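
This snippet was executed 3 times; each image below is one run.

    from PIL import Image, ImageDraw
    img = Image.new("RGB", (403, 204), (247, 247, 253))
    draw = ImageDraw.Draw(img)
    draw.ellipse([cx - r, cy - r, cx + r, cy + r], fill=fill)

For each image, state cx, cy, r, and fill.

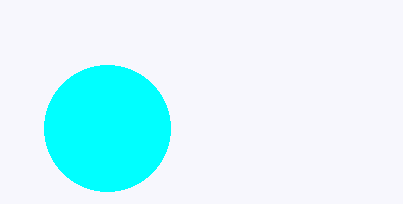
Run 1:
cx = 107; cy = 128; r = 63; fill = 'cyan'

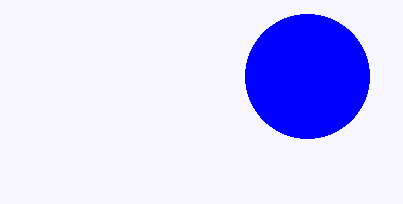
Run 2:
cx = 307
cy = 76
r = 62
fill = 'blue'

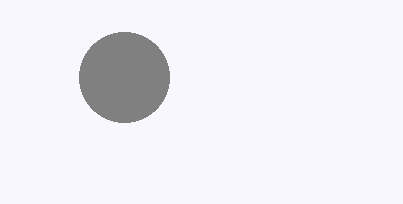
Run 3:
cx = 124; cy = 77; r = 45; fill = 'gray'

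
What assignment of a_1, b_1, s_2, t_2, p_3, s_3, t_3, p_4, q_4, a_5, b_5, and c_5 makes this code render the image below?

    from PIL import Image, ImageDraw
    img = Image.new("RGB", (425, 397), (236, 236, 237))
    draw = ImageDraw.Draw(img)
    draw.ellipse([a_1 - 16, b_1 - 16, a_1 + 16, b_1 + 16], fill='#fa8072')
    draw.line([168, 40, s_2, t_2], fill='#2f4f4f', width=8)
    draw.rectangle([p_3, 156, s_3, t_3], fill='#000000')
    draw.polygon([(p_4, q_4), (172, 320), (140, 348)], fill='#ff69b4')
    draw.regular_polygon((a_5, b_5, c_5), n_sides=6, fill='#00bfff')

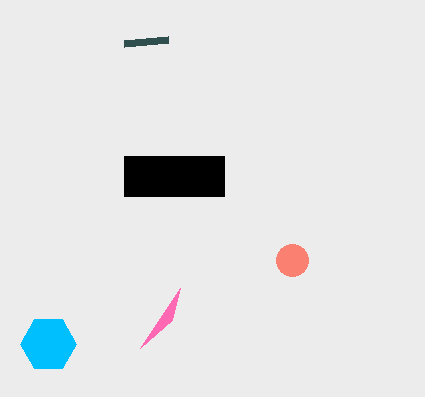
a_1 = 292
b_1 = 260
s_2 = 124
t_2 = 44
p_3 = 124
s_3 = 224
t_3 = 196
p_4 = 180
q_4 = 288
a_5 = 48
b_5 = 344
c_5 = 28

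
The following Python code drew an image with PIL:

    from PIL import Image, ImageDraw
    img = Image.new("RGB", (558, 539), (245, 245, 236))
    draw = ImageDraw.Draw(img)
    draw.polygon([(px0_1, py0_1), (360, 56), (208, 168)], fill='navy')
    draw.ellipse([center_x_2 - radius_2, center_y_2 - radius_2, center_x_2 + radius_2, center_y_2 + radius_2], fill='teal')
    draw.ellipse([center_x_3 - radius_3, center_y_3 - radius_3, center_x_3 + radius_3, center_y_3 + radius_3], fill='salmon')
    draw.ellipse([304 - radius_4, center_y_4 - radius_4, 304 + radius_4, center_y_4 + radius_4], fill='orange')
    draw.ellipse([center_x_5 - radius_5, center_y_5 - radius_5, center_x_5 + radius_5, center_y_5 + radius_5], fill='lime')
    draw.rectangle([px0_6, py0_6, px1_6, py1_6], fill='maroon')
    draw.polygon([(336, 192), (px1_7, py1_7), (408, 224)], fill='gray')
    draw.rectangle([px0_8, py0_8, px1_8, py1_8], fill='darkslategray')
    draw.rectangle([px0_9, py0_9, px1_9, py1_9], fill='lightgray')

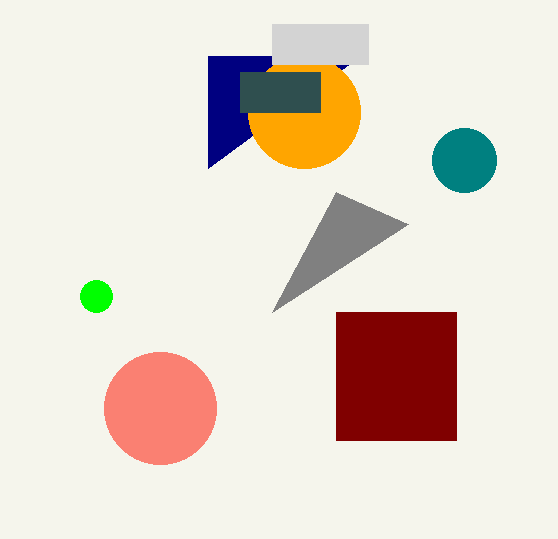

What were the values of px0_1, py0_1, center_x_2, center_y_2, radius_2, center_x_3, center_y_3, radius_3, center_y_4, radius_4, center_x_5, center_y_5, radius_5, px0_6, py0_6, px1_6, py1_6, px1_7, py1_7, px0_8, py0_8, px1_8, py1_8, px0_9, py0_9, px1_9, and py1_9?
px0_1 = 208
py0_1 = 56
center_x_2 = 464
center_y_2 = 160
radius_2 = 32
center_x_3 = 160
center_y_3 = 408
radius_3 = 56
center_y_4 = 112
radius_4 = 56
center_x_5 = 96
center_y_5 = 296
radius_5 = 16
px0_6 = 336
py0_6 = 312
px1_6 = 456
py1_6 = 440
px1_7 = 272
py1_7 = 312
px0_8 = 240
py0_8 = 72
px1_8 = 320
py1_8 = 112
px0_9 = 272
py0_9 = 24
px1_9 = 368
py1_9 = 64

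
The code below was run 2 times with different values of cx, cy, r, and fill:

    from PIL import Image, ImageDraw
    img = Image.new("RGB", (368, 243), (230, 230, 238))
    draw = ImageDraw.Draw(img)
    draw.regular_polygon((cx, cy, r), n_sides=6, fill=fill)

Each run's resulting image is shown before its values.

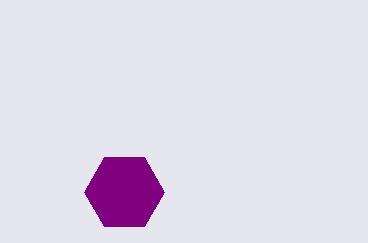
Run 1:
cx = 124, cy = 192, r = 40, fill = 'purple'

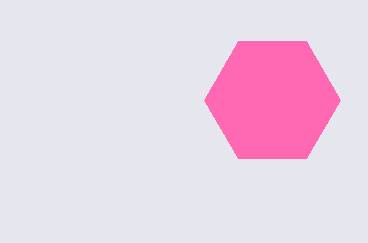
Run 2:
cx = 272
cy = 100
r = 68
fill = 'hotpink'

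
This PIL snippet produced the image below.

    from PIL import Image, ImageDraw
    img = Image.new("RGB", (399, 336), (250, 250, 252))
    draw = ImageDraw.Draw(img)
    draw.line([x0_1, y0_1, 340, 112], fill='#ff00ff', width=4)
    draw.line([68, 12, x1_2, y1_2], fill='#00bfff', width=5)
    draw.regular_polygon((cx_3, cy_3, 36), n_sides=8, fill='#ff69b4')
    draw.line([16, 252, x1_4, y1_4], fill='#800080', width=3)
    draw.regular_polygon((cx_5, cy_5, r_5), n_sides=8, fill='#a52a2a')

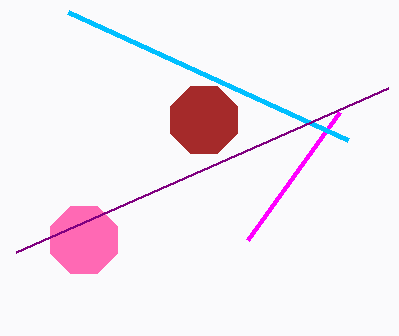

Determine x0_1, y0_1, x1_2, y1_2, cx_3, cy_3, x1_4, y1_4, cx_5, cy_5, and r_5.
x0_1 = 248
y0_1 = 240
x1_2 = 348
y1_2 = 140
cx_3 = 84
cy_3 = 240
x1_4 = 388
y1_4 = 88
cx_5 = 204
cy_5 = 120
r_5 = 36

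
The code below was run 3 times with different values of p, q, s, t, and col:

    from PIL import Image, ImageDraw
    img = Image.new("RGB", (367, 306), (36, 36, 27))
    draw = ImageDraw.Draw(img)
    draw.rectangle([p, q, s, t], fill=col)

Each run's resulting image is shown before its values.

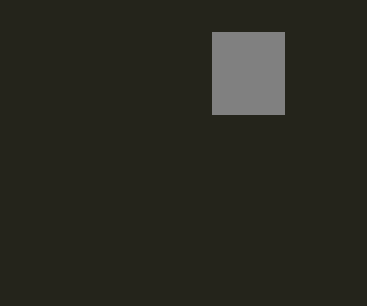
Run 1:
p = 212; q = 32; s = 284; t = 114; col = 'gray'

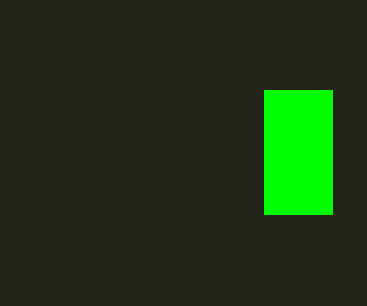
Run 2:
p = 264, q = 90, s = 332, t = 214, col = 'lime'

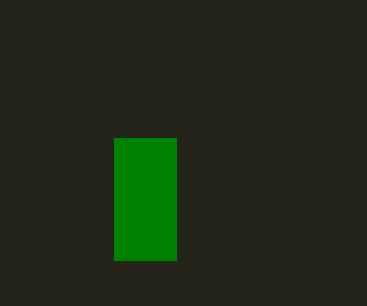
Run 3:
p = 114; q = 138; s = 176; t = 260; col = 'green'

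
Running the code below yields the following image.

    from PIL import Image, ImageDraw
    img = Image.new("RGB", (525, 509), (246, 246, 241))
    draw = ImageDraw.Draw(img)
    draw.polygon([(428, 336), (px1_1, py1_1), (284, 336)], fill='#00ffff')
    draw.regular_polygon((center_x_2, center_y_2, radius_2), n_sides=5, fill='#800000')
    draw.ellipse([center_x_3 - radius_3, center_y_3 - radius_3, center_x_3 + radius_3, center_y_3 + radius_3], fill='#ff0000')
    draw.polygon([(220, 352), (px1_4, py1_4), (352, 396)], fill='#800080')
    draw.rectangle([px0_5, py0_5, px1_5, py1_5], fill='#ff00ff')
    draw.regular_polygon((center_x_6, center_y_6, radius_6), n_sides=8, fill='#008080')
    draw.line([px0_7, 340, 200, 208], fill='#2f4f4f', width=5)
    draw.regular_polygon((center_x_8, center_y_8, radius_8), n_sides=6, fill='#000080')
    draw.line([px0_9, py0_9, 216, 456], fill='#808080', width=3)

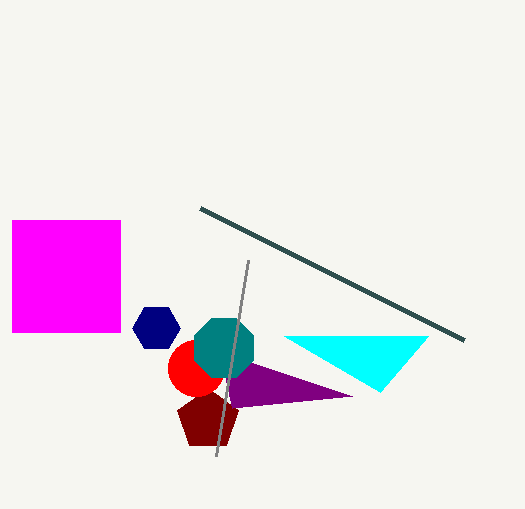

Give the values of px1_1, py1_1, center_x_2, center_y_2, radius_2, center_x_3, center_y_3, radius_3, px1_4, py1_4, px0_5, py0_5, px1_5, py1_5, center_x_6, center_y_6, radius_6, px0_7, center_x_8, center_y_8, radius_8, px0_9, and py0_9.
px1_1 = 380, py1_1 = 392, center_x_2 = 208, center_y_2 = 420, radius_2 = 32, center_x_3 = 196, center_y_3 = 368, radius_3 = 28, px1_4 = 232, py1_4 = 408, px0_5 = 12, py0_5 = 220, px1_5 = 120, py1_5 = 332, center_x_6 = 224, center_y_6 = 348, radius_6 = 32, px0_7 = 464, center_x_8 = 156, center_y_8 = 328, radius_8 = 24, px0_9 = 248, py0_9 = 260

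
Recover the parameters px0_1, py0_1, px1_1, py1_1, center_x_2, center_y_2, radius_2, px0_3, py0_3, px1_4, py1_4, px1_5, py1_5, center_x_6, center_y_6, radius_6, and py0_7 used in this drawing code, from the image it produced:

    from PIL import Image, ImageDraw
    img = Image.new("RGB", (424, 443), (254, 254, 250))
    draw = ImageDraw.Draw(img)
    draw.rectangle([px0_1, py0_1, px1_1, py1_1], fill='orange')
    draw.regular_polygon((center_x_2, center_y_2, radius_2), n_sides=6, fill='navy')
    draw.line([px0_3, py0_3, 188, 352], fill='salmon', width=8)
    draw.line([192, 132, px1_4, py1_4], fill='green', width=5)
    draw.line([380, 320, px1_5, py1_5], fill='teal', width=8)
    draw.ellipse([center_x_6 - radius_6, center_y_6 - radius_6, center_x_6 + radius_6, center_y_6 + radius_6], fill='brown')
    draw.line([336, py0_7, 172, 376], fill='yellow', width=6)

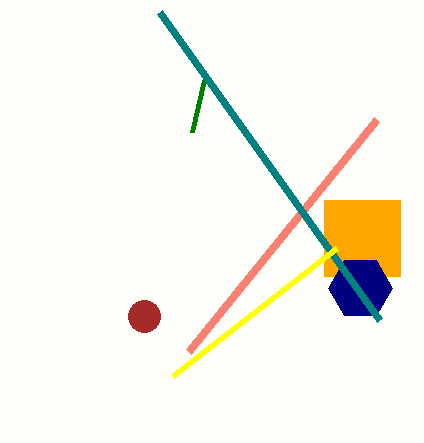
px0_1 = 324; py0_1 = 200; px1_1 = 400; py1_1 = 276; center_x_2 = 360; center_y_2 = 288; radius_2 = 32; px0_3 = 376; py0_3 = 120; px1_4 = 204; py1_4 = 80; px1_5 = 160; py1_5 = 12; center_x_6 = 144; center_y_6 = 316; radius_6 = 16; py0_7 = 248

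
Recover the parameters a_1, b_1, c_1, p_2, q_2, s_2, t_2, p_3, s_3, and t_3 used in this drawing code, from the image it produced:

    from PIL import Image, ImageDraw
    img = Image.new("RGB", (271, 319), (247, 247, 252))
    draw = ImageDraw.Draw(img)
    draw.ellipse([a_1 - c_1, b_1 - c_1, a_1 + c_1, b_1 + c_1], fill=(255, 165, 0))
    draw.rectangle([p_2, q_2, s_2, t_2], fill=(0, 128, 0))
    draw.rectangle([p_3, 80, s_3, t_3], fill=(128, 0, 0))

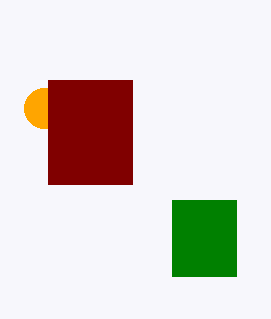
a_1 = 44; b_1 = 108; c_1 = 20; p_2 = 172; q_2 = 200; s_2 = 236; t_2 = 276; p_3 = 48; s_3 = 132; t_3 = 184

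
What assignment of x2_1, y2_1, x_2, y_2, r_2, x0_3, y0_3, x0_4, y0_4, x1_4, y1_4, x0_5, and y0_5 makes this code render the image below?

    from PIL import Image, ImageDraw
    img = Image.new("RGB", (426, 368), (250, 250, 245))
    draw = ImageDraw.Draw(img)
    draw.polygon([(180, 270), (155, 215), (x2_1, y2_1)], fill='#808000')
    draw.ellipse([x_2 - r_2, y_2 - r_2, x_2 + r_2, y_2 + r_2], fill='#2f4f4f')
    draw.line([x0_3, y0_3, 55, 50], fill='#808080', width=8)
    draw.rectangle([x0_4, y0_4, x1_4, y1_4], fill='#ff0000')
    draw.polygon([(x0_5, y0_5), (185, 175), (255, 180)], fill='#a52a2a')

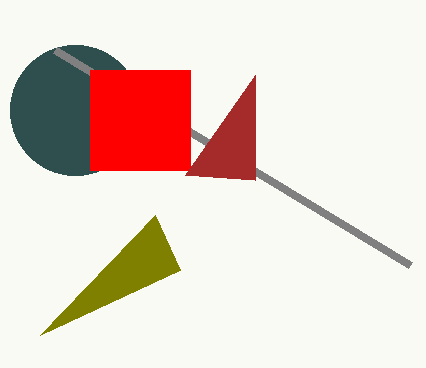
x2_1 = 40
y2_1 = 335
x_2 = 75
y_2 = 110
r_2 = 65
x0_3 = 410
y0_3 = 265
x0_4 = 90
y0_4 = 70
x1_4 = 190
y1_4 = 170
x0_5 = 255
y0_5 = 75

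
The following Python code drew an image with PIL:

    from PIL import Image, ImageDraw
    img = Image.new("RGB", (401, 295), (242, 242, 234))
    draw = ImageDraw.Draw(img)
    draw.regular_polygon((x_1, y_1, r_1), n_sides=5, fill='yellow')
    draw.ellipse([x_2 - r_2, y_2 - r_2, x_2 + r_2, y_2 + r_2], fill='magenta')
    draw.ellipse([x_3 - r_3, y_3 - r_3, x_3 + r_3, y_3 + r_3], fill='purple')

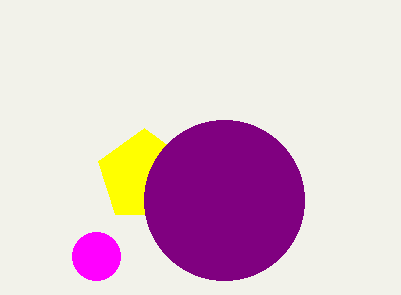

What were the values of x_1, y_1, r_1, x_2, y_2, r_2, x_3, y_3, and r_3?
x_1 = 144
y_1 = 176
r_1 = 48
x_2 = 96
y_2 = 256
r_2 = 24
x_3 = 224
y_3 = 200
r_3 = 80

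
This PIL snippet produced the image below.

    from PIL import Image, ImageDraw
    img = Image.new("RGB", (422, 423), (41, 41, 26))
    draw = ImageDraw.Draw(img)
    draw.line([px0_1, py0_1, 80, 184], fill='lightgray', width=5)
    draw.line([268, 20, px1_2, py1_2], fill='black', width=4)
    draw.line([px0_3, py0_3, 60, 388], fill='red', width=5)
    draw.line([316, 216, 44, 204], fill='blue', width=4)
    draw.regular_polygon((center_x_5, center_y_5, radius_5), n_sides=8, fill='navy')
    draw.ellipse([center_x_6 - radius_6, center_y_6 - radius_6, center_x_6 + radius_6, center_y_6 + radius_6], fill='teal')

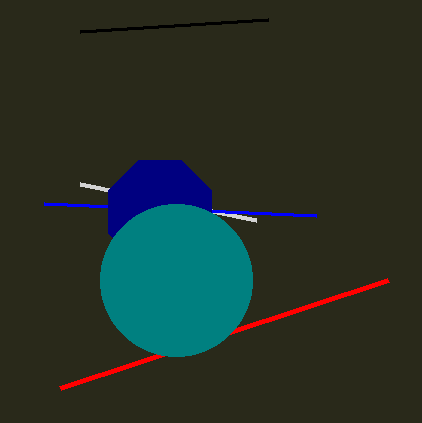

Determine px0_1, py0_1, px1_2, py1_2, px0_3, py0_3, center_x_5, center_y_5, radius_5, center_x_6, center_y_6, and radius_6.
px0_1 = 256; py0_1 = 220; px1_2 = 80; py1_2 = 32; px0_3 = 388; py0_3 = 280; center_x_5 = 160; center_y_5 = 212; radius_5 = 56; center_x_6 = 176; center_y_6 = 280; radius_6 = 76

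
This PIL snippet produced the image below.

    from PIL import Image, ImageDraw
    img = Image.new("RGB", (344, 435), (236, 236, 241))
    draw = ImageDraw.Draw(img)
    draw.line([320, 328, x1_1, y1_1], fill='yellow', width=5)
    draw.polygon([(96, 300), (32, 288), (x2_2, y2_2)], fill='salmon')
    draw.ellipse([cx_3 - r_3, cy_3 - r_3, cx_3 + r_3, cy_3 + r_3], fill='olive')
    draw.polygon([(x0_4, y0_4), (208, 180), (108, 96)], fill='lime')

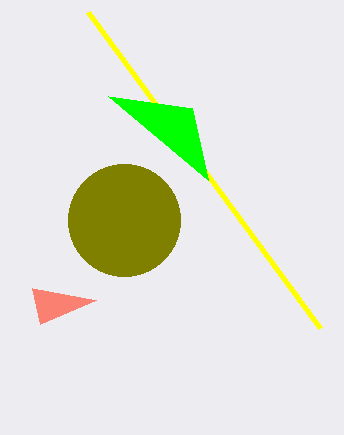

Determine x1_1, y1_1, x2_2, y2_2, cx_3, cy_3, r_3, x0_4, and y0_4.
x1_1 = 88
y1_1 = 12
x2_2 = 40
y2_2 = 324
cx_3 = 124
cy_3 = 220
r_3 = 56
x0_4 = 192
y0_4 = 108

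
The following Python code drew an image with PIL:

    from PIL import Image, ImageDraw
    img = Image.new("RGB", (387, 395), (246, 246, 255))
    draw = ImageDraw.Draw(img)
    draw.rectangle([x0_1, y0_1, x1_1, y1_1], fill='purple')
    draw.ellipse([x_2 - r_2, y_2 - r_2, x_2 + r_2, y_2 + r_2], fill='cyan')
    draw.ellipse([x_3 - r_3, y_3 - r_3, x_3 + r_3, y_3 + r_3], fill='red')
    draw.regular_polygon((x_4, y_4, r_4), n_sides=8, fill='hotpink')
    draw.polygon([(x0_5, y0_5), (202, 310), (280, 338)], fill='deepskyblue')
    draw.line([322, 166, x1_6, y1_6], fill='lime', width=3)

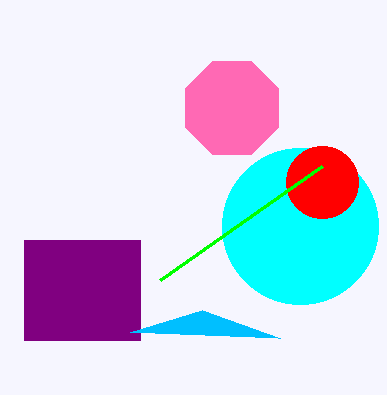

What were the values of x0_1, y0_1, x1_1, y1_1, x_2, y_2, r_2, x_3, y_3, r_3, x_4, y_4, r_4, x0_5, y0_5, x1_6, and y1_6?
x0_1 = 24
y0_1 = 240
x1_1 = 140
y1_1 = 340
x_2 = 300
y_2 = 226
r_2 = 78
x_3 = 322
y_3 = 182
r_3 = 36
x_4 = 232
y_4 = 108
r_4 = 50
x0_5 = 130
y0_5 = 332
x1_6 = 160
y1_6 = 280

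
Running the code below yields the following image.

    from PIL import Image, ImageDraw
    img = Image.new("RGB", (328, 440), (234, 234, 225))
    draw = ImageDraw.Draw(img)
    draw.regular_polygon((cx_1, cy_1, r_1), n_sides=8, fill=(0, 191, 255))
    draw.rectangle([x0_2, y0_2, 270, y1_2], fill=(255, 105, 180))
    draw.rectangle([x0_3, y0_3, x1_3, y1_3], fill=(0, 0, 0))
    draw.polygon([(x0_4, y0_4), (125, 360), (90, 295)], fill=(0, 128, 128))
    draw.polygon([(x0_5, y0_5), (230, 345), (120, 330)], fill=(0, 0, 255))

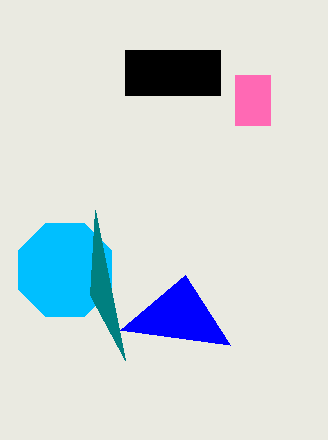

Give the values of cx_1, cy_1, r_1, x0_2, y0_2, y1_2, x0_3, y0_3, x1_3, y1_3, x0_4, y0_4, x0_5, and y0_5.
cx_1 = 65; cy_1 = 270; r_1 = 50; x0_2 = 235; y0_2 = 75; y1_2 = 125; x0_3 = 125; y0_3 = 50; x1_3 = 220; y1_3 = 95; x0_4 = 95; y0_4 = 210; x0_5 = 185; y0_5 = 275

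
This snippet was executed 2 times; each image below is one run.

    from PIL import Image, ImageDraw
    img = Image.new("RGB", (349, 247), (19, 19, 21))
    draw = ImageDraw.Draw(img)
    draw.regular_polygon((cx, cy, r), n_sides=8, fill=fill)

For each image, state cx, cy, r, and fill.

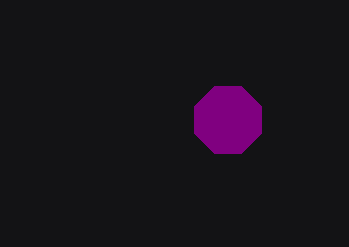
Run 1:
cx = 228
cy = 120
r = 36
fill = 'purple'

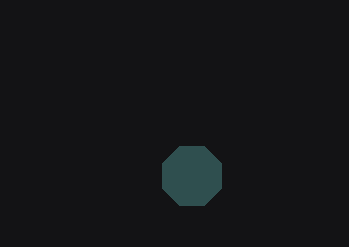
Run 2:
cx = 192; cy = 176; r = 32; fill = 'darkslategray'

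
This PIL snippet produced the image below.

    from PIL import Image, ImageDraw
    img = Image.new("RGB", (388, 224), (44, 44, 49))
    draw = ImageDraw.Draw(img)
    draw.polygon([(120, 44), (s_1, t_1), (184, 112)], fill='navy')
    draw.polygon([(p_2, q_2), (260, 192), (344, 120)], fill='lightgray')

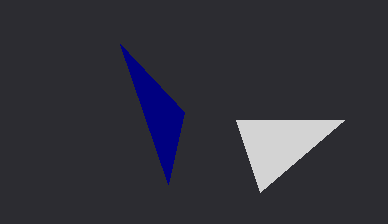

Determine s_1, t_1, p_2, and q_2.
s_1 = 168; t_1 = 184; p_2 = 236; q_2 = 120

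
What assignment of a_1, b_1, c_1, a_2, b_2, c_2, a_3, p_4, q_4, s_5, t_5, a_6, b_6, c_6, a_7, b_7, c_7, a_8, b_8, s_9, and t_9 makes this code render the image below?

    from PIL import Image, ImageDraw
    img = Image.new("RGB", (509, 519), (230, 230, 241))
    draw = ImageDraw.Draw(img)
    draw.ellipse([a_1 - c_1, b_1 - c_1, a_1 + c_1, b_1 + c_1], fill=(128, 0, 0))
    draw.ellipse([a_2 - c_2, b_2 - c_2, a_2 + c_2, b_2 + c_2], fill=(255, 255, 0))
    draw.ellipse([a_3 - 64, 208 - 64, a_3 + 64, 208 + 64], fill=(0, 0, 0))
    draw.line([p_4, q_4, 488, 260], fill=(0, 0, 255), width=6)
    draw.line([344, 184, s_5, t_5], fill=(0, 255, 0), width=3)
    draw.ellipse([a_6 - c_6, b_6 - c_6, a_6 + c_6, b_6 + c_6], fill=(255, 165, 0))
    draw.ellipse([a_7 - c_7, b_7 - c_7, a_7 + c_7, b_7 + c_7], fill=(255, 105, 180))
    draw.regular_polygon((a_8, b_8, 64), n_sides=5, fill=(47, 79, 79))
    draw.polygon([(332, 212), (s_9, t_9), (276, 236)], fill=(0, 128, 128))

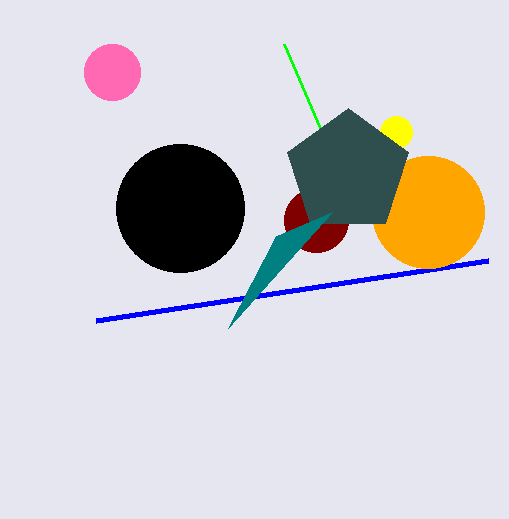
a_1 = 316
b_1 = 220
c_1 = 32
a_2 = 396
b_2 = 132
c_2 = 16
a_3 = 180
p_4 = 96
q_4 = 320
s_5 = 284
t_5 = 44
a_6 = 428
b_6 = 212
c_6 = 56
a_7 = 112
b_7 = 72
c_7 = 28
a_8 = 348
b_8 = 172
s_9 = 228
t_9 = 328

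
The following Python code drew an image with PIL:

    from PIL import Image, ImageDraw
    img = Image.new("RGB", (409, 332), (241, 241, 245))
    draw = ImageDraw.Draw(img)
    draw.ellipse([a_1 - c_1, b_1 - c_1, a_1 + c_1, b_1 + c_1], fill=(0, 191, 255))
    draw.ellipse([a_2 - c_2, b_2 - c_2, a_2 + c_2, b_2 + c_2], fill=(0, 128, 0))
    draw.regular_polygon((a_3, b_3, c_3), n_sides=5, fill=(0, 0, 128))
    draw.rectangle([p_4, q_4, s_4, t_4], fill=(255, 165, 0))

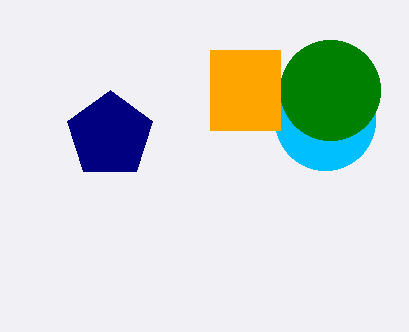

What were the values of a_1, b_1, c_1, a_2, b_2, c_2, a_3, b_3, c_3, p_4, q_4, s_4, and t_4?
a_1 = 325
b_1 = 120
c_1 = 50
a_2 = 330
b_2 = 90
c_2 = 50
a_3 = 110
b_3 = 135
c_3 = 45
p_4 = 210
q_4 = 50
s_4 = 280
t_4 = 130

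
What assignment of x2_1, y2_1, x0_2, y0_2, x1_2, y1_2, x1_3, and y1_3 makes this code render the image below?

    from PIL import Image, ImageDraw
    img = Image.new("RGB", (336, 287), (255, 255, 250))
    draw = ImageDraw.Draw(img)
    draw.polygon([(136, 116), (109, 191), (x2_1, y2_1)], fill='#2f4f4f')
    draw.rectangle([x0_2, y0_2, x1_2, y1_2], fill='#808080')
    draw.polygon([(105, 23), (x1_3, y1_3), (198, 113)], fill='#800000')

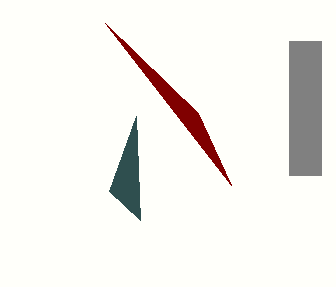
x2_1 = 140, y2_1 = 220, x0_2 = 289, y0_2 = 41, x1_2 = 321, y1_2 = 175, x1_3 = 231, y1_3 = 185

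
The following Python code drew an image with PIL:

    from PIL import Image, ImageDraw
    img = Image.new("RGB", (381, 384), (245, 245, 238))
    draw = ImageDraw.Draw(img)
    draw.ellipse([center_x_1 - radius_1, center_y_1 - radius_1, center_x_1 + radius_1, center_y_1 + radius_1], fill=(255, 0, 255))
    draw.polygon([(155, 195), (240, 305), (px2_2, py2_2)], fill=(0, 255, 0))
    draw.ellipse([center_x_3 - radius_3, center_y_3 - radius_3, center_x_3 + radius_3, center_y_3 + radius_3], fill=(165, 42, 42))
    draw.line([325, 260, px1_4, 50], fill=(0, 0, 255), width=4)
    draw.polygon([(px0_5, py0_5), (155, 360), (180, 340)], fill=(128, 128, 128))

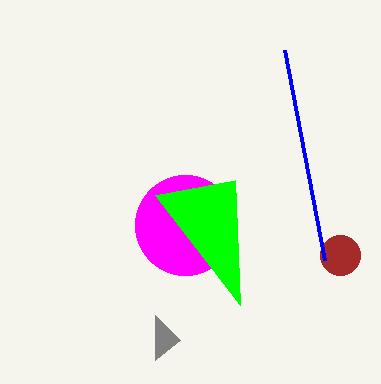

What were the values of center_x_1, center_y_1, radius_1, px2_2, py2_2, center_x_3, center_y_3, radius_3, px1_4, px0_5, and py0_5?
center_x_1 = 185
center_y_1 = 225
radius_1 = 50
px2_2 = 235
py2_2 = 180
center_x_3 = 340
center_y_3 = 255
radius_3 = 20
px1_4 = 285
px0_5 = 155
py0_5 = 315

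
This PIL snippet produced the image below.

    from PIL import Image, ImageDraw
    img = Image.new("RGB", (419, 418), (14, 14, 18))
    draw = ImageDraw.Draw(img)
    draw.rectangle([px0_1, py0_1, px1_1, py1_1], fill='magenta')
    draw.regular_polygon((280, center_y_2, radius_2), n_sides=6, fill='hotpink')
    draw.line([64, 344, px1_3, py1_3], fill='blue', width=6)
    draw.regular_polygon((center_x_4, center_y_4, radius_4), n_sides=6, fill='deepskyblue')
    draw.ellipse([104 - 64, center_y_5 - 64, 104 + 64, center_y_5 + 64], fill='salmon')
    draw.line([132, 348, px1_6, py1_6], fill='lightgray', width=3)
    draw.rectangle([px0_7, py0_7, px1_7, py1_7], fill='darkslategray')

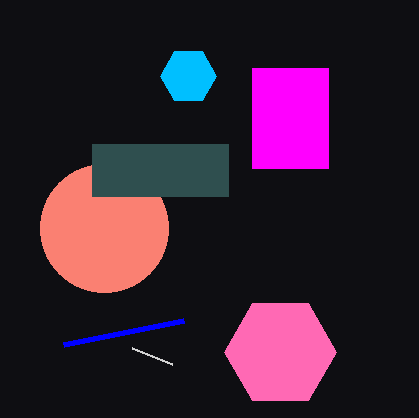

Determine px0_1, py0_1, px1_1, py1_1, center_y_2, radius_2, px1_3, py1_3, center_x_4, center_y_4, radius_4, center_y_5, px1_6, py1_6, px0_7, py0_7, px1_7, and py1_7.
px0_1 = 252; py0_1 = 68; px1_1 = 328; py1_1 = 168; center_y_2 = 352; radius_2 = 56; px1_3 = 184; py1_3 = 320; center_x_4 = 188; center_y_4 = 76; radius_4 = 28; center_y_5 = 228; px1_6 = 172; py1_6 = 364; px0_7 = 92; py0_7 = 144; px1_7 = 228; py1_7 = 196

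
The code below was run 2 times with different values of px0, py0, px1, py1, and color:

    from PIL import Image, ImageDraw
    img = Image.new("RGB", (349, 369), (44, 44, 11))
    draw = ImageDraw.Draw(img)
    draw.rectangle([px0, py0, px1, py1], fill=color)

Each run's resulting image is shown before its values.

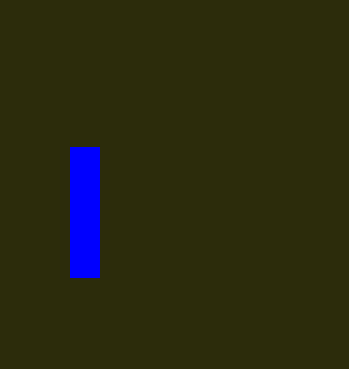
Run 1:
px0 = 70
py0 = 147
px1 = 99
py1 = 277
color = 'blue'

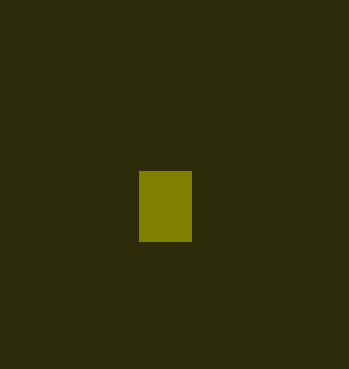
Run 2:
px0 = 139
py0 = 171
px1 = 191
py1 = 241
color = 'olive'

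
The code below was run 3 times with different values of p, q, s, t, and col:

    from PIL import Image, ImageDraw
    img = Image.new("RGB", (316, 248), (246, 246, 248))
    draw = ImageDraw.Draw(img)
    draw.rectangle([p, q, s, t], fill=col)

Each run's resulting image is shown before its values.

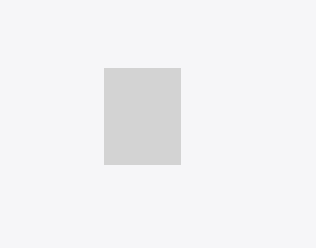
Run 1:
p = 104
q = 68
s = 180
t = 164
col = 'lightgray'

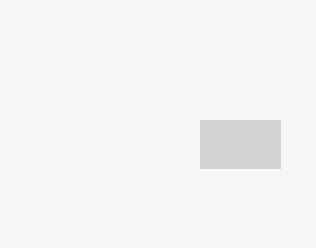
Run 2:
p = 200, q = 120, s = 280, t = 168, col = 'lightgray'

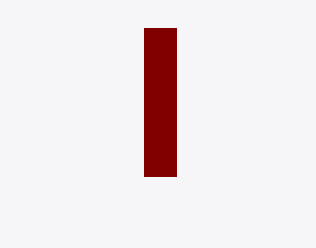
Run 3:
p = 144, q = 28, s = 176, t = 176, col = 'maroon'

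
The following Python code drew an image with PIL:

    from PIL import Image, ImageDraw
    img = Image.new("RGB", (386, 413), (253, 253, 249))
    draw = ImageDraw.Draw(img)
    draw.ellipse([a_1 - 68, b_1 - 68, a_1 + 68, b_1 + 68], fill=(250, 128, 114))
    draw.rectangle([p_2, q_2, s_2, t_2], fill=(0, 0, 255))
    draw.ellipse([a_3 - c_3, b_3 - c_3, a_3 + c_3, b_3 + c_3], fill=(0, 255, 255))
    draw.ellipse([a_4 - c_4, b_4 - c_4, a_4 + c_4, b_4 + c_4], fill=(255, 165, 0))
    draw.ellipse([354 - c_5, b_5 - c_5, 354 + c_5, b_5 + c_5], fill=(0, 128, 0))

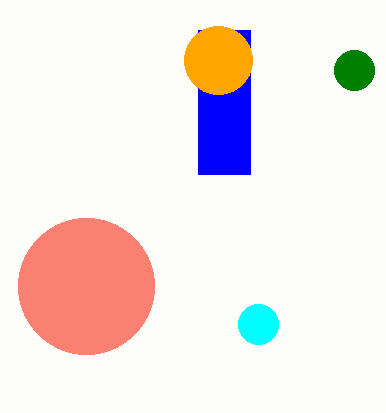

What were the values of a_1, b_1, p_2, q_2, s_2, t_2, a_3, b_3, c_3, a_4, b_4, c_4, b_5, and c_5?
a_1 = 86
b_1 = 286
p_2 = 198
q_2 = 30
s_2 = 250
t_2 = 174
a_3 = 258
b_3 = 324
c_3 = 20
a_4 = 218
b_4 = 60
c_4 = 34
b_5 = 70
c_5 = 20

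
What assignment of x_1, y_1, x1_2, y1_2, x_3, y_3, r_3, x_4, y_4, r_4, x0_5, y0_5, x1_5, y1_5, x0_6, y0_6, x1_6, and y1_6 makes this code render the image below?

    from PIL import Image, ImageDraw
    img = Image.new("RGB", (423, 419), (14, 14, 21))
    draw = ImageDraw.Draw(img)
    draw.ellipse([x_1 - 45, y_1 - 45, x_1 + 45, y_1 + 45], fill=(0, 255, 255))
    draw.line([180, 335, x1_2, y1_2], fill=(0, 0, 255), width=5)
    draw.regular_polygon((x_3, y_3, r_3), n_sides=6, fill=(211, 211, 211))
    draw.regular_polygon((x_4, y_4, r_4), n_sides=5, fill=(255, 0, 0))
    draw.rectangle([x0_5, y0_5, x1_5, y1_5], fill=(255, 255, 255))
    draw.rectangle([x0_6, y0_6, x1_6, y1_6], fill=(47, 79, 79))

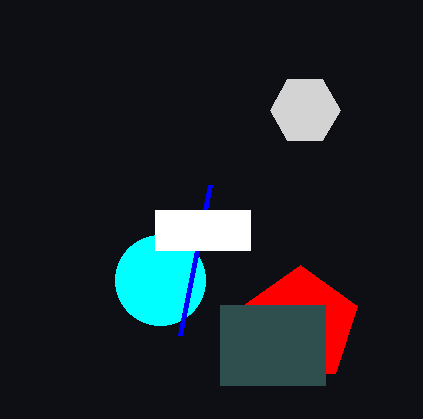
x_1 = 160, y_1 = 280, x1_2 = 210, y1_2 = 185, x_3 = 305, y_3 = 110, r_3 = 35, x_4 = 300, y_4 = 325, r_4 = 60, x0_5 = 155, y0_5 = 210, x1_5 = 250, y1_5 = 250, x0_6 = 220, y0_6 = 305, x1_6 = 325, y1_6 = 385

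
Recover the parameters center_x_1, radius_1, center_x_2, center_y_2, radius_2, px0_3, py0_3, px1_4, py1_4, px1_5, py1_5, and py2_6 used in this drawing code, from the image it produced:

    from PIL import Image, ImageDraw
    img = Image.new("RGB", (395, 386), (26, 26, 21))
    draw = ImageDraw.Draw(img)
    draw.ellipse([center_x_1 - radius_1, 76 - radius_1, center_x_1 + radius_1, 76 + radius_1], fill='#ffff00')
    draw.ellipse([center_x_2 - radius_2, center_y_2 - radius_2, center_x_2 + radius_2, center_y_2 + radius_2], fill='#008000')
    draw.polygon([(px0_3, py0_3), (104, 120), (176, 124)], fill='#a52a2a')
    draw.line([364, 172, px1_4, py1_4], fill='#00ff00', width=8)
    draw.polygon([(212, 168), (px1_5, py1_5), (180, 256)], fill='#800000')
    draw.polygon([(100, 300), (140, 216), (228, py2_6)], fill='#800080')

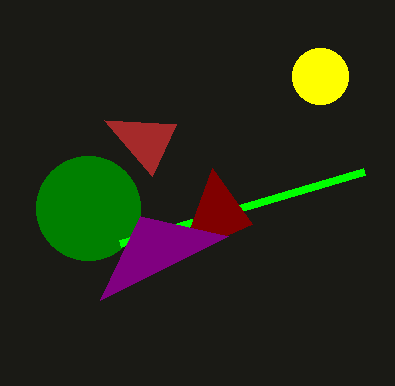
center_x_1 = 320; radius_1 = 28; center_x_2 = 88; center_y_2 = 208; radius_2 = 52; px0_3 = 152; py0_3 = 176; px1_4 = 120; py1_4 = 244; px1_5 = 252; py1_5 = 224; py2_6 = 236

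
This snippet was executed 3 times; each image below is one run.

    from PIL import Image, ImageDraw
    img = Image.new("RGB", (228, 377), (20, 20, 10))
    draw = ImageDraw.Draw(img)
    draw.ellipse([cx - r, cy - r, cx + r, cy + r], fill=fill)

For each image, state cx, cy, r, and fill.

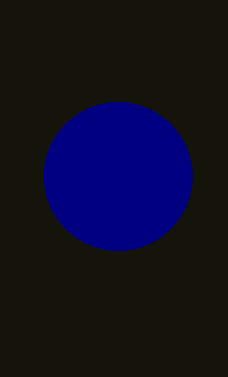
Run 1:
cx = 118; cy = 176; r = 74; fill = 'navy'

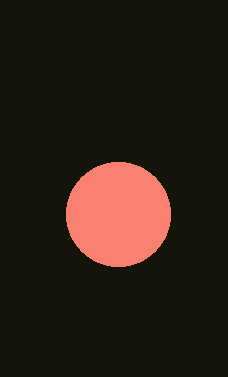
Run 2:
cx = 118, cy = 214, r = 52, fill = 'salmon'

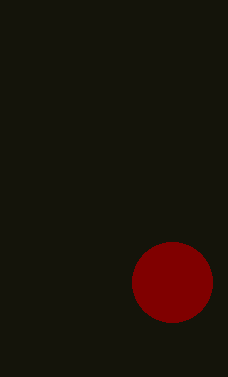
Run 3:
cx = 172; cy = 282; r = 40; fill = 'maroon'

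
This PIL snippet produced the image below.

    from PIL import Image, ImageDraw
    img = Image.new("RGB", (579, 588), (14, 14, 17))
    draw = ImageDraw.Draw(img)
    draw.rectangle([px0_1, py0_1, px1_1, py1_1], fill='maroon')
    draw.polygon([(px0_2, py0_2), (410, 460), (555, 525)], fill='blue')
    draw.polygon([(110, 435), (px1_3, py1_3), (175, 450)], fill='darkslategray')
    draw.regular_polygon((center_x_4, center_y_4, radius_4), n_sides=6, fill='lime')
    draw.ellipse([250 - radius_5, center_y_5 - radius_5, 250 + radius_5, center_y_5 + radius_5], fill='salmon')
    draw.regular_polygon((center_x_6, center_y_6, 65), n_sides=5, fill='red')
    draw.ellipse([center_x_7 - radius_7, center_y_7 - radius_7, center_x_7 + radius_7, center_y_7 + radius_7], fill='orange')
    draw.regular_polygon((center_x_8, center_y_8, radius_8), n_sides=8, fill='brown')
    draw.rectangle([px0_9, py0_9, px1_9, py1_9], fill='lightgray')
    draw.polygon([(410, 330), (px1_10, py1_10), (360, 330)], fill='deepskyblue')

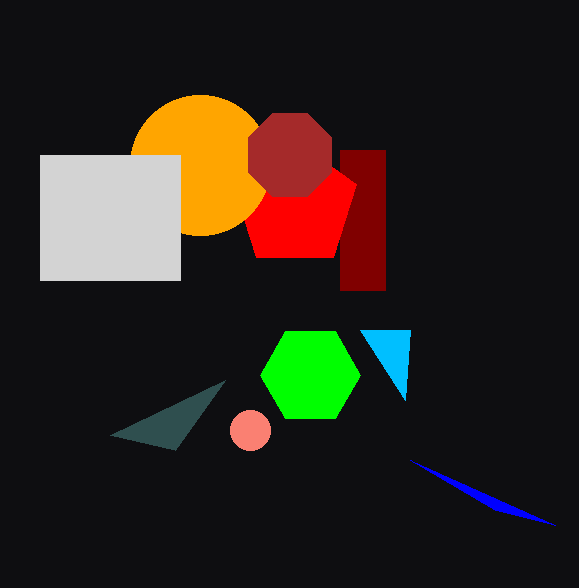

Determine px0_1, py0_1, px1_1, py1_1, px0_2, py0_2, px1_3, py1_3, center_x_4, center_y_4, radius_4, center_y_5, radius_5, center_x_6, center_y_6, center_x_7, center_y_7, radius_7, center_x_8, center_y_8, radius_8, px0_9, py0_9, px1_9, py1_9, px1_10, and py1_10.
px0_1 = 340
py0_1 = 150
px1_1 = 385
py1_1 = 290
px0_2 = 495
py0_2 = 510
px1_3 = 225
py1_3 = 380
center_x_4 = 310
center_y_4 = 375
radius_4 = 50
center_y_5 = 430
radius_5 = 20
center_x_6 = 295
center_y_6 = 205
center_x_7 = 200
center_y_7 = 165
radius_7 = 70
center_x_8 = 290
center_y_8 = 155
radius_8 = 45
px0_9 = 40
py0_9 = 155
px1_9 = 180
py1_9 = 280
px1_10 = 405
py1_10 = 400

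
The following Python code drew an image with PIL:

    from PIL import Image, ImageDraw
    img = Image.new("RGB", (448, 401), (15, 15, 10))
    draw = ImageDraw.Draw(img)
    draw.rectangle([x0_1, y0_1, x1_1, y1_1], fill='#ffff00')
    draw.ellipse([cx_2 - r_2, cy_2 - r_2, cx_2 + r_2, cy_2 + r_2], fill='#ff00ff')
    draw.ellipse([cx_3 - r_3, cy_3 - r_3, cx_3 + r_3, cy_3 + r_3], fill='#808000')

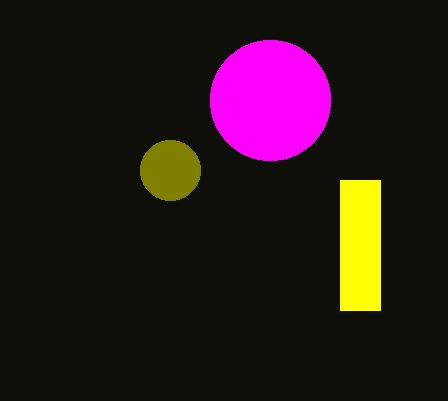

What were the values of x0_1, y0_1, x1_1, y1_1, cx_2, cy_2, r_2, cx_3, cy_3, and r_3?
x0_1 = 340
y0_1 = 180
x1_1 = 380
y1_1 = 310
cx_2 = 270
cy_2 = 100
r_2 = 60
cx_3 = 170
cy_3 = 170
r_3 = 30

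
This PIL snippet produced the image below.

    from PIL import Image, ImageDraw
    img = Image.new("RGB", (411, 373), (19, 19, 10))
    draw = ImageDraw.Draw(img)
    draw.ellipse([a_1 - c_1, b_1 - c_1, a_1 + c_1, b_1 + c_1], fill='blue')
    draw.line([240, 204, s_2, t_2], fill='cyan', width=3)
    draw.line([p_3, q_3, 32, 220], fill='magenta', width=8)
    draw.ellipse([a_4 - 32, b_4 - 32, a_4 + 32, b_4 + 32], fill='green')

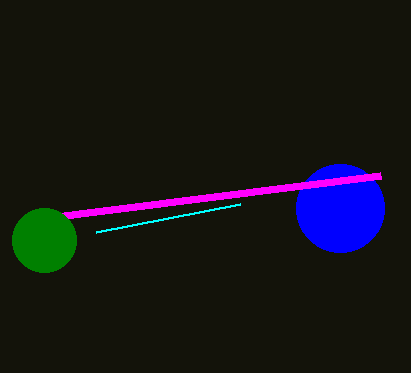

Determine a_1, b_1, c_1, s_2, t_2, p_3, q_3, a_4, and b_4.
a_1 = 340, b_1 = 208, c_1 = 44, s_2 = 96, t_2 = 232, p_3 = 380, q_3 = 176, a_4 = 44, b_4 = 240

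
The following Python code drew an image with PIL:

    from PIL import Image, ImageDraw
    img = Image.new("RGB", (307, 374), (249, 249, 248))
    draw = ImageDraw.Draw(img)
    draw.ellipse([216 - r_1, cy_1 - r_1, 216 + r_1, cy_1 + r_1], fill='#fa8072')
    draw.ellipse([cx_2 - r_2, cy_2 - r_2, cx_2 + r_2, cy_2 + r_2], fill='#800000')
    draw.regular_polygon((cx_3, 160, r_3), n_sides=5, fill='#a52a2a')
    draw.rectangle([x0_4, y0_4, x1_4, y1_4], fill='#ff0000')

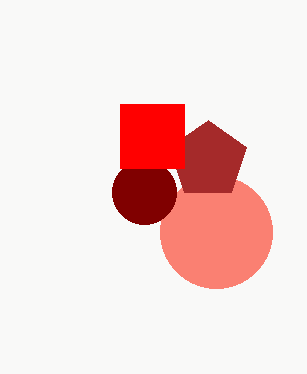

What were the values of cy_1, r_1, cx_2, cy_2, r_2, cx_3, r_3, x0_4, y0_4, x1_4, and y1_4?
cy_1 = 232, r_1 = 56, cx_2 = 144, cy_2 = 192, r_2 = 32, cx_3 = 208, r_3 = 40, x0_4 = 120, y0_4 = 104, x1_4 = 184, y1_4 = 168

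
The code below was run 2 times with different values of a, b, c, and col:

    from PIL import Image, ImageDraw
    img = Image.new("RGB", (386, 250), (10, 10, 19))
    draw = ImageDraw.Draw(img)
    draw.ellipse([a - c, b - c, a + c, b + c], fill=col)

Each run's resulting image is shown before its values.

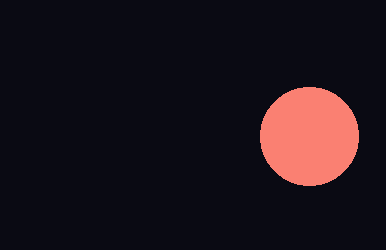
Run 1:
a = 309, b = 136, c = 49, col = 'salmon'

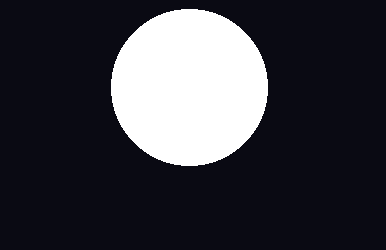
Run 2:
a = 189; b = 87; c = 78; col = 'white'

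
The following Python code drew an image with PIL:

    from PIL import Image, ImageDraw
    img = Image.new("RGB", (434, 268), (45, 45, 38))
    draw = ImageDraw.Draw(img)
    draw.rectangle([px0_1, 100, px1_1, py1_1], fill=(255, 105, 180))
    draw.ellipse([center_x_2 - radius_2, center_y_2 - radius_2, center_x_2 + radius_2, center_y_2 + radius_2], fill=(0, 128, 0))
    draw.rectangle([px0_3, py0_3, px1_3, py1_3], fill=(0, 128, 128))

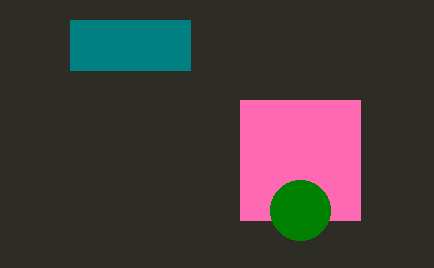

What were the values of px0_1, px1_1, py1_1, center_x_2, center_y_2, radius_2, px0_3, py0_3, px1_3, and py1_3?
px0_1 = 240
px1_1 = 360
py1_1 = 220
center_x_2 = 300
center_y_2 = 210
radius_2 = 30
px0_3 = 70
py0_3 = 20
px1_3 = 190
py1_3 = 70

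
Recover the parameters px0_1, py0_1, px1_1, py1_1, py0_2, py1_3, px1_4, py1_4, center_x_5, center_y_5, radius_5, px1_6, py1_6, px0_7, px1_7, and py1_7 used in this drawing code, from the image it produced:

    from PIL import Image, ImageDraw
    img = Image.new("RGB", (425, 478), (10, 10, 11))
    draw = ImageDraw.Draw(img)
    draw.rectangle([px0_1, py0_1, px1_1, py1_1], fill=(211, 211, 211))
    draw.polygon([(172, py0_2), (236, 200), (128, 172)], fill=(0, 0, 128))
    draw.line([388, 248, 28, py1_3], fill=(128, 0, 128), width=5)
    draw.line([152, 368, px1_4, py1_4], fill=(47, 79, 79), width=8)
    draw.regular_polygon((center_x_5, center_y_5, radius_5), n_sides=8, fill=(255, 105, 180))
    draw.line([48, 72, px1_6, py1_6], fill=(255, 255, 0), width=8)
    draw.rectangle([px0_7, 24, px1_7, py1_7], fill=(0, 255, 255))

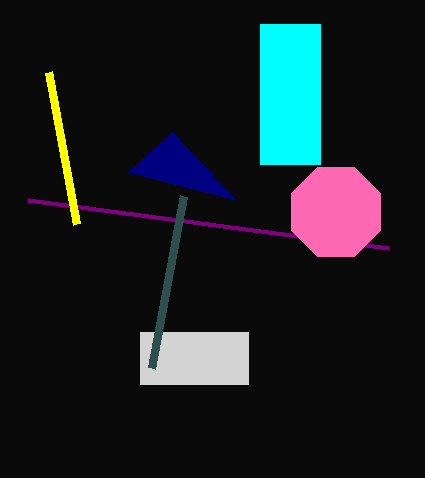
px0_1 = 140
py0_1 = 332
px1_1 = 248
py1_1 = 384
py0_2 = 132
py1_3 = 200
px1_4 = 184
py1_4 = 196
center_x_5 = 336
center_y_5 = 212
radius_5 = 48
px1_6 = 76
py1_6 = 224
px0_7 = 260
px1_7 = 320
py1_7 = 164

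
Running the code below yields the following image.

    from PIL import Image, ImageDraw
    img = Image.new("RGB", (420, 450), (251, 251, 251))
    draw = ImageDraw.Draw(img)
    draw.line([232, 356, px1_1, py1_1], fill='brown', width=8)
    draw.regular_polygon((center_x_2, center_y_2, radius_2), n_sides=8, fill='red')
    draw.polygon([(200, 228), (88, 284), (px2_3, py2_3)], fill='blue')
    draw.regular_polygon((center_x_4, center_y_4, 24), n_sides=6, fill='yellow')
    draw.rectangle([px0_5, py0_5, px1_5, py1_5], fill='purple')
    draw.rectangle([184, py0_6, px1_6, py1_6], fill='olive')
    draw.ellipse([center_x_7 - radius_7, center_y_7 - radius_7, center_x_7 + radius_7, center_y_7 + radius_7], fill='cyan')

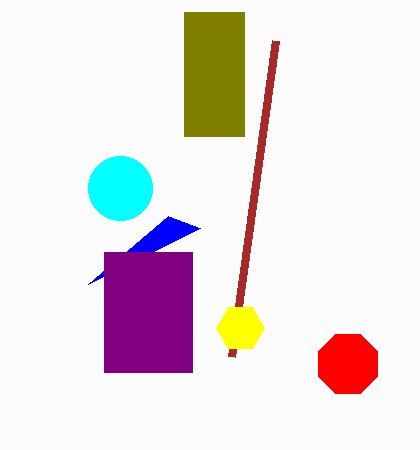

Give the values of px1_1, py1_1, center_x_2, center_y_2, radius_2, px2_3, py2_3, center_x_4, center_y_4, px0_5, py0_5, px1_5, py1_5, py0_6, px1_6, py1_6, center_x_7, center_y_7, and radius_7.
px1_1 = 276
py1_1 = 40
center_x_2 = 348
center_y_2 = 364
radius_2 = 32
px2_3 = 168
py2_3 = 216
center_x_4 = 240
center_y_4 = 328
px0_5 = 104
py0_5 = 252
px1_5 = 192
py1_5 = 372
py0_6 = 12
px1_6 = 244
py1_6 = 136
center_x_7 = 120
center_y_7 = 188
radius_7 = 32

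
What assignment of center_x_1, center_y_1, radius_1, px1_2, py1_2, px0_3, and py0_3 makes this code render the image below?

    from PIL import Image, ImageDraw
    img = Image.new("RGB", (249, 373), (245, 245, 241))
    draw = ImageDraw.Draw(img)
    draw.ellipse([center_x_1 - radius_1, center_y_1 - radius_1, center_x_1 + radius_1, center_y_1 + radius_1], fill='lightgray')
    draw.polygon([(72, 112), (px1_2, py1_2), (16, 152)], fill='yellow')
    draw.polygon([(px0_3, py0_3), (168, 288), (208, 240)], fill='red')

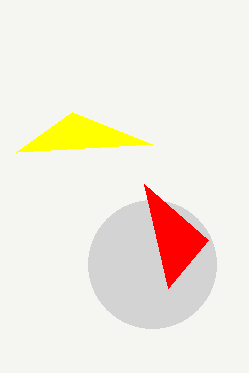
center_x_1 = 152
center_y_1 = 264
radius_1 = 64
px1_2 = 152
py1_2 = 144
px0_3 = 144
py0_3 = 184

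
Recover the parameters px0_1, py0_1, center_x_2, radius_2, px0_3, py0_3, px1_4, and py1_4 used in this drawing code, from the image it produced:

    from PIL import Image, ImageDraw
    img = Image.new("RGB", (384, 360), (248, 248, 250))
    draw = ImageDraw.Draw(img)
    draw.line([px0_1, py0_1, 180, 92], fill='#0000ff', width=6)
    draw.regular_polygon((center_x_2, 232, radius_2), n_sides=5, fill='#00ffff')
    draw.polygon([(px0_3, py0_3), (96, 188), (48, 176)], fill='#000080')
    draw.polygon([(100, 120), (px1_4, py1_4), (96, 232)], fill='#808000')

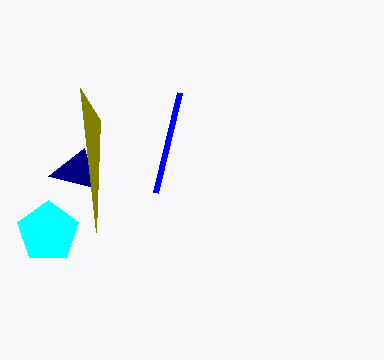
px0_1 = 156, py0_1 = 192, center_x_2 = 48, radius_2 = 32, px0_3 = 84, py0_3 = 148, px1_4 = 80, py1_4 = 88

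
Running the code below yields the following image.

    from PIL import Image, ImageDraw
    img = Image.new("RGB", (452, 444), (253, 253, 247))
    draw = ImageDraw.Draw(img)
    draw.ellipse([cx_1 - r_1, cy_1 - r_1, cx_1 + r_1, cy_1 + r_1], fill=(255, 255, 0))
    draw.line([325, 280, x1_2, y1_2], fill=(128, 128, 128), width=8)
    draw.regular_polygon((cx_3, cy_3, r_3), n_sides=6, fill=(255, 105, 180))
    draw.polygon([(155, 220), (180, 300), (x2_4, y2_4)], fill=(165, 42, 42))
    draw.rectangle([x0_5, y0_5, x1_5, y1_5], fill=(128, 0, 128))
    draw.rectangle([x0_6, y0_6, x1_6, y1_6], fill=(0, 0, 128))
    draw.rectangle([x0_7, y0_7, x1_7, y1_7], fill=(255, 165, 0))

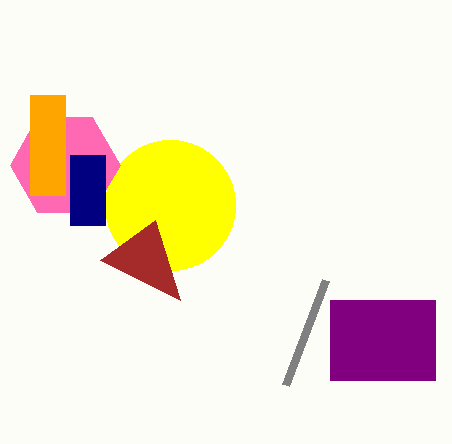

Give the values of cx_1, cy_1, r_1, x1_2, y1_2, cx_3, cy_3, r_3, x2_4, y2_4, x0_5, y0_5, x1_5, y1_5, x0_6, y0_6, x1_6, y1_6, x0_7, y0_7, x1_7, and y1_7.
cx_1 = 170
cy_1 = 205
r_1 = 65
x1_2 = 285
y1_2 = 385
cx_3 = 65
cy_3 = 165
r_3 = 55
x2_4 = 100
y2_4 = 260
x0_5 = 330
y0_5 = 300
x1_5 = 435
y1_5 = 380
x0_6 = 70
y0_6 = 155
x1_6 = 105
y1_6 = 225
x0_7 = 30
y0_7 = 95
x1_7 = 65
y1_7 = 195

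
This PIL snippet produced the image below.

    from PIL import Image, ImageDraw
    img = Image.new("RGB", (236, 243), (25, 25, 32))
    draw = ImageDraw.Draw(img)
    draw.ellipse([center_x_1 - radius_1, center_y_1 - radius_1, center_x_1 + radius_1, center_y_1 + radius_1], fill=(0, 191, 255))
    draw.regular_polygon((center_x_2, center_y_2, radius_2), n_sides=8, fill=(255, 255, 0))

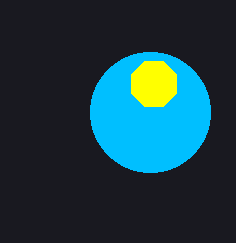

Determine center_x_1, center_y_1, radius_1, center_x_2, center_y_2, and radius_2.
center_x_1 = 150
center_y_1 = 112
radius_1 = 60
center_x_2 = 154
center_y_2 = 84
radius_2 = 24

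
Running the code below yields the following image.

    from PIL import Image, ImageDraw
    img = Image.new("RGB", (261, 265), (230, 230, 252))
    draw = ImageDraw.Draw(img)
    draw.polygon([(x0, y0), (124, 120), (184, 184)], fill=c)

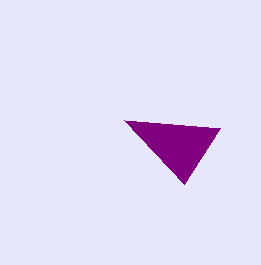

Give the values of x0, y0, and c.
x0 = 220
y0 = 128
c = 'purple'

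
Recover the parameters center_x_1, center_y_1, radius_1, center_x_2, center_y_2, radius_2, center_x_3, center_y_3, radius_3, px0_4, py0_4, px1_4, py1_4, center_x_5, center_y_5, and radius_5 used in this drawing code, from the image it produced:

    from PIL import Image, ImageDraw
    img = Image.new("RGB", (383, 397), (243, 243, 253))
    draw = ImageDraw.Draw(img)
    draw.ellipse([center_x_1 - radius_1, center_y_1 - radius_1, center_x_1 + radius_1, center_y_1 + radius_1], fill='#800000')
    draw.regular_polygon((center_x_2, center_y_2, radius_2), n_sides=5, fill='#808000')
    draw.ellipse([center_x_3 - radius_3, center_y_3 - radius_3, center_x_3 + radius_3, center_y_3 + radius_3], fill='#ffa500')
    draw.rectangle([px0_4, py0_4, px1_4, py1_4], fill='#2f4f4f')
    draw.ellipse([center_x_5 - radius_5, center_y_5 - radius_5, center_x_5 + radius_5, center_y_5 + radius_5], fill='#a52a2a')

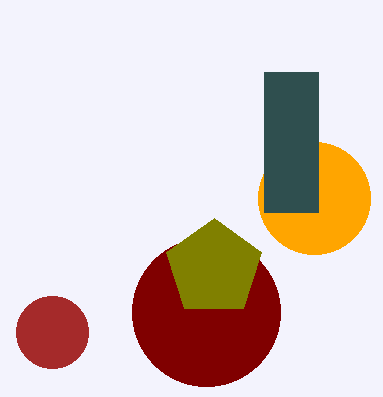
center_x_1 = 206
center_y_1 = 312
radius_1 = 74
center_x_2 = 214
center_y_2 = 268
radius_2 = 50
center_x_3 = 314
center_y_3 = 198
radius_3 = 56
px0_4 = 264
py0_4 = 72
px1_4 = 318
py1_4 = 212
center_x_5 = 52
center_y_5 = 332
radius_5 = 36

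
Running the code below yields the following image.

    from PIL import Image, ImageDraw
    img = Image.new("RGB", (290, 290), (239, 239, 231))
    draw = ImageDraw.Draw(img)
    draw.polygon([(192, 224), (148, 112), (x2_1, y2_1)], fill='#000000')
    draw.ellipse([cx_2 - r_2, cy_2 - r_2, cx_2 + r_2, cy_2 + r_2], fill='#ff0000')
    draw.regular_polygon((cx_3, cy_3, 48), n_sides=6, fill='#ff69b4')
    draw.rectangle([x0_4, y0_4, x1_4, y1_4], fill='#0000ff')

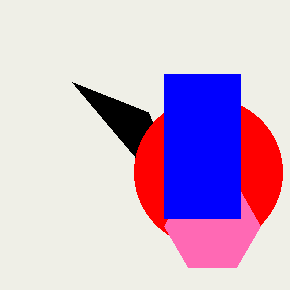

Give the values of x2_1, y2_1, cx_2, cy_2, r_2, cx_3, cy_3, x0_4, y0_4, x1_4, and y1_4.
x2_1 = 72
y2_1 = 82
cx_2 = 208
cy_2 = 172
r_2 = 74
cx_3 = 212
cy_3 = 226
x0_4 = 164
y0_4 = 74
x1_4 = 240
y1_4 = 218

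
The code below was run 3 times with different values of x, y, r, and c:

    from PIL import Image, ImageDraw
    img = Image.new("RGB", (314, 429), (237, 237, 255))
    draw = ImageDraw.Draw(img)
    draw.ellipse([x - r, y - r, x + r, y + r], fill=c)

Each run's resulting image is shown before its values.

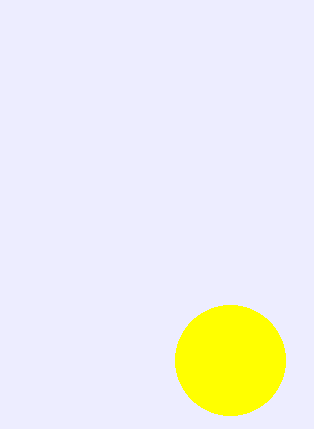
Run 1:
x = 230, y = 360, r = 55, c = 'yellow'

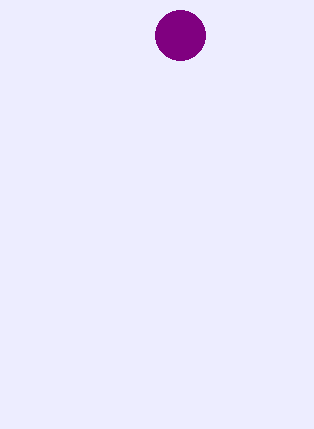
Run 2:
x = 180
y = 35
r = 25
c = 'purple'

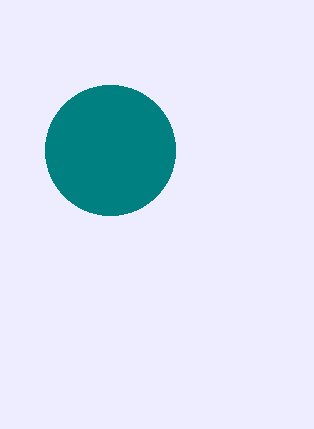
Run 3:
x = 110
y = 150
r = 65
c = 'teal'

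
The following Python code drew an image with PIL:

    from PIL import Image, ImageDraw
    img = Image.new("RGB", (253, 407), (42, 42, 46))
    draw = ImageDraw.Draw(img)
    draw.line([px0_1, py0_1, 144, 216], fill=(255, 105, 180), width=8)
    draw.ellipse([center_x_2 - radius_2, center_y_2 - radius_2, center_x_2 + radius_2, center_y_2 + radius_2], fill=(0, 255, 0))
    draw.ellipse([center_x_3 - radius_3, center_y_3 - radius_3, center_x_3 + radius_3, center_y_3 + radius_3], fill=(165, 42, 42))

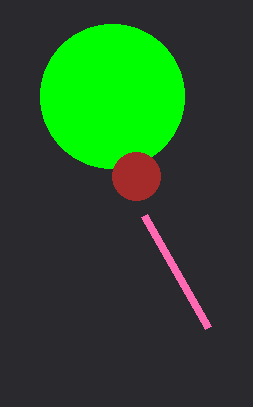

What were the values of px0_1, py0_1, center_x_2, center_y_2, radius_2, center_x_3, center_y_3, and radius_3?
px0_1 = 208, py0_1 = 328, center_x_2 = 112, center_y_2 = 96, radius_2 = 72, center_x_3 = 136, center_y_3 = 176, radius_3 = 24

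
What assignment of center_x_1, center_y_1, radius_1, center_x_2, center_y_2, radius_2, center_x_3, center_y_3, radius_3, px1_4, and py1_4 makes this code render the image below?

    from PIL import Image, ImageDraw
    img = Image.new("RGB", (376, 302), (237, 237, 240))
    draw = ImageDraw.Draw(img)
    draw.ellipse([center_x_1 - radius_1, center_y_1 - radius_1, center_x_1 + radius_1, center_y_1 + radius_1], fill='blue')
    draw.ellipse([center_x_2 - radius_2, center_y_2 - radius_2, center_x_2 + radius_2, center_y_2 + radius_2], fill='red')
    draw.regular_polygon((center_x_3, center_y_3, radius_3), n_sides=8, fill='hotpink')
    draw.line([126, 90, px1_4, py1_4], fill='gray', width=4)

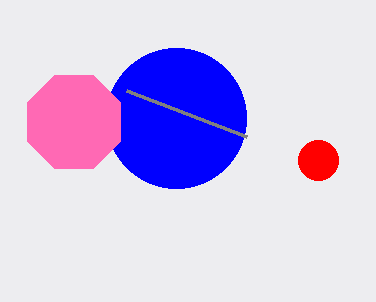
center_x_1 = 176; center_y_1 = 118; radius_1 = 70; center_x_2 = 318; center_y_2 = 160; radius_2 = 20; center_x_3 = 74; center_y_3 = 122; radius_3 = 50; px1_4 = 246; py1_4 = 136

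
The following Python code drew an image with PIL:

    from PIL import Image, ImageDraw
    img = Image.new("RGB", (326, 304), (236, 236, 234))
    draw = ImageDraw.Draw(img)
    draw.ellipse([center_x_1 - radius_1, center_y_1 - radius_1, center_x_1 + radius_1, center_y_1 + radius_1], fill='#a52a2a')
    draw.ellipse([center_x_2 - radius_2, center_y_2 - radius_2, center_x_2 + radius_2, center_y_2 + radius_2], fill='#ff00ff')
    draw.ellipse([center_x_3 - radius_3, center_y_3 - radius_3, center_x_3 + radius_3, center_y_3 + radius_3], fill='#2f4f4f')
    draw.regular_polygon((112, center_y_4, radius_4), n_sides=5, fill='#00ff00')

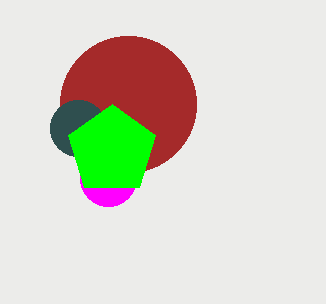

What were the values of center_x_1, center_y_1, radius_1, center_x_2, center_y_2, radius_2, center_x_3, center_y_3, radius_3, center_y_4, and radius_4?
center_x_1 = 128; center_y_1 = 104; radius_1 = 68; center_x_2 = 108; center_y_2 = 178; radius_2 = 28; center_x_3 = 78; center_y_3 = 128; radius_3 = 28; center_y_4 = 150; radius_4 = 46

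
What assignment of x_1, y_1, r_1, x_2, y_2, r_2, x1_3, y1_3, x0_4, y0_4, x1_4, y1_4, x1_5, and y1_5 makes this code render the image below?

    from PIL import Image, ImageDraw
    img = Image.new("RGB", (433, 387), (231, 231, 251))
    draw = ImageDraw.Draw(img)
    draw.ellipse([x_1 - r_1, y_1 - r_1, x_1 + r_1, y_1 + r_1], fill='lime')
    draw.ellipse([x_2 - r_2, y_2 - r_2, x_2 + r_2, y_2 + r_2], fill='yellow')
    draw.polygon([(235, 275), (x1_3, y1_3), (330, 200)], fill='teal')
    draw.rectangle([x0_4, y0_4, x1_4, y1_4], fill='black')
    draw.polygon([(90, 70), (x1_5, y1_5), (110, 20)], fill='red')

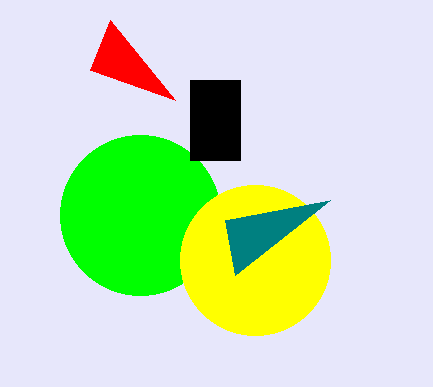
x_1 = 140, y_1 = 215, r_1 = 80, x_2 = 255, y_2 = 260, r_2 = 75, x1_3 = 225, y1_3 = 220, x0_4 = 190, y0_4 = 80, x1_4 = 240, y1_4 = 160, x1_5 = 175, y1_5 = 100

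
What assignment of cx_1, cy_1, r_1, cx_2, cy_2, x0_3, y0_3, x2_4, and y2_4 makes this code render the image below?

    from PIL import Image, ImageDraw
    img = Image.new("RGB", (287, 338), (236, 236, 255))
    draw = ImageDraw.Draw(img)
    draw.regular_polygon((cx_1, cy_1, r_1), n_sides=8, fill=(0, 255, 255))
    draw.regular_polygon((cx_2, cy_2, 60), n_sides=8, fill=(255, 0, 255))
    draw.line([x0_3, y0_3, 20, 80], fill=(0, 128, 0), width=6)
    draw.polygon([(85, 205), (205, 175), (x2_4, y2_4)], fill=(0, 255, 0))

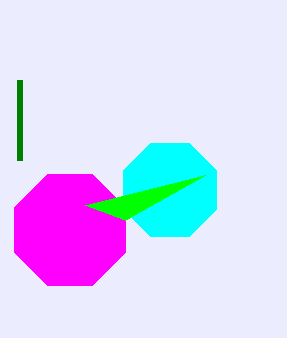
cx_1 = 170; cy_1 = 190; r_1 = 50; cx_2 = 70; cy_2 = 230; x0_3 = 20; y0_3 = 160; x2_4 = 125; y2_4 = 220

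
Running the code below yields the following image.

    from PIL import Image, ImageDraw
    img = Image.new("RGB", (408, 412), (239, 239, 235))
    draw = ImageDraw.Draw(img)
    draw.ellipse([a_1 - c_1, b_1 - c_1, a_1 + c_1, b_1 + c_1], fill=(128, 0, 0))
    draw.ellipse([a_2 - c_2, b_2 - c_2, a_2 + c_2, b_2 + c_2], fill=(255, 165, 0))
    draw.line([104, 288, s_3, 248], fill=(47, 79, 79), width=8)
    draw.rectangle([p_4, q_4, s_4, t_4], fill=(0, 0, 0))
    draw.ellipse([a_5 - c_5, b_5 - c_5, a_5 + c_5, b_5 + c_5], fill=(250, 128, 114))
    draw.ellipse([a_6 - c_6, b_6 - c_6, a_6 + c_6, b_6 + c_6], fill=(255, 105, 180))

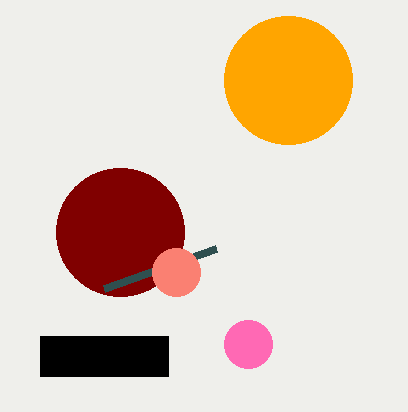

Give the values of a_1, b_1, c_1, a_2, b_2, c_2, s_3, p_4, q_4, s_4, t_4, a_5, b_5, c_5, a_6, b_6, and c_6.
a_1 = 120
b_1 = 232
c_1 = 64
a_2 = 288
b_2 = 80
c_2 = 64
s_3 = 216
p_4 = 40
q_4 = 336
s_4 = 168
t_4 = 376
a_5 = 176
b_5 = 272
c_5 = 24
a_6 = 248
b_6 = 344
c_6 = 24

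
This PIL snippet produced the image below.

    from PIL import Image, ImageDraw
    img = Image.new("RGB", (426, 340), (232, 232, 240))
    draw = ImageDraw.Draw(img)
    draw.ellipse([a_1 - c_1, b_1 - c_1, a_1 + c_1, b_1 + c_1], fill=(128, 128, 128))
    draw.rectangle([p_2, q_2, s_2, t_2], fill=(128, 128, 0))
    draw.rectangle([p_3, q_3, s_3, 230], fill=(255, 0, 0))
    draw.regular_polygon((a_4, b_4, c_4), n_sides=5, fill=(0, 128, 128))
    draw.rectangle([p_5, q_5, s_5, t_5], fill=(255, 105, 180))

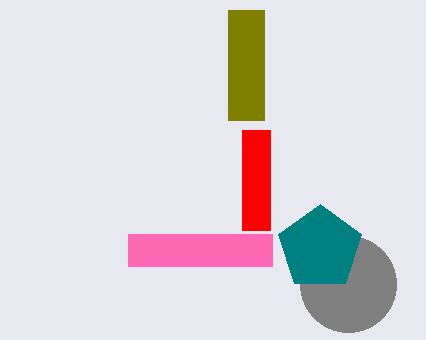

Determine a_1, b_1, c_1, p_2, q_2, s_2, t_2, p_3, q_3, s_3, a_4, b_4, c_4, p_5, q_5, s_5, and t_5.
a_1 = 348
b_1 = 284
c_1 = 48
p_2 = 228
q_2 = 10
s_2 = 264
t_2 = 120
p_3 = 242
q_3 = 130
s_3 = 270
a_4 = 320
b_4 = 248
c_4 = 44
p_5 = 128
q_5 = 234
s_5 = 272
t_5 = 266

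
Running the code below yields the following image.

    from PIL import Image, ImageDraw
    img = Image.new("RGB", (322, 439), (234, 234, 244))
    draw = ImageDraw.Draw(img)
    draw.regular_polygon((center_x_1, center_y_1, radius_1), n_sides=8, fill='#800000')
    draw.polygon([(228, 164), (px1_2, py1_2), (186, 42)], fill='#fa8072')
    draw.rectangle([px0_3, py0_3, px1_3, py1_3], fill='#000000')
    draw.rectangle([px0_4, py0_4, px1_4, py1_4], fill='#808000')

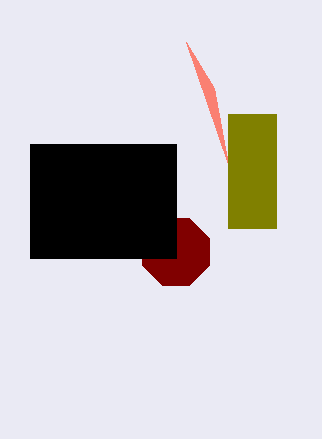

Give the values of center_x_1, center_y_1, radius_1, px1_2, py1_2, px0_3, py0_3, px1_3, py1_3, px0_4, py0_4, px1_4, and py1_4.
center_x_1 = 176
center_y_1 = 252
radius_1 = 36
px1_2 = 214
py1_2 = 88
px0_3 = 30
py0_3 = 144
px1_3 = 176
py1_3 = 258
px0_4 = 228
py0_4 = 114
px1_4 = 276
py1_4 = 228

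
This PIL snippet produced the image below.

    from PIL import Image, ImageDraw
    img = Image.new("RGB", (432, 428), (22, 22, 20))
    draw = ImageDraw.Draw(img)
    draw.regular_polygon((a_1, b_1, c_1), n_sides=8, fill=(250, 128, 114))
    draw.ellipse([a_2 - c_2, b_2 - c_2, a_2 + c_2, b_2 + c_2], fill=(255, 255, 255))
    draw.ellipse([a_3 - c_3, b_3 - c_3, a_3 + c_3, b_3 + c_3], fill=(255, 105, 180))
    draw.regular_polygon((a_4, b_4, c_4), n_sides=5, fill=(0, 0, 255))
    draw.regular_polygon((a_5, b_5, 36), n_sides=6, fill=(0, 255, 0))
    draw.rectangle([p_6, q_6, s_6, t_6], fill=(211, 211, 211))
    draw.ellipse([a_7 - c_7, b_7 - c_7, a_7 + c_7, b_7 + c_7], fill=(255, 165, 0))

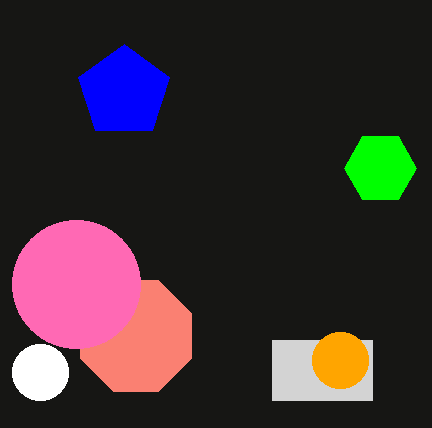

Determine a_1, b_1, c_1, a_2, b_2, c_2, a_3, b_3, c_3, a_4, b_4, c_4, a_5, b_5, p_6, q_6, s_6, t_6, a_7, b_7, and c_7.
a_1 = 136
b_1 = 336
c_1 = 60
a_2 = 40
b_2 = 372
c_2 = 28
a_3 = 76
b_3 = 284
c_3 = 64
a_4 = 124
b_4 = 92
c_4 = 48
a_5 = 380
b_5 = 168
p_6 = 272
q_6 = 340
s_6 = 372
t_6 = 400
a_7 = 340
b_7 = 360
c_7 = 28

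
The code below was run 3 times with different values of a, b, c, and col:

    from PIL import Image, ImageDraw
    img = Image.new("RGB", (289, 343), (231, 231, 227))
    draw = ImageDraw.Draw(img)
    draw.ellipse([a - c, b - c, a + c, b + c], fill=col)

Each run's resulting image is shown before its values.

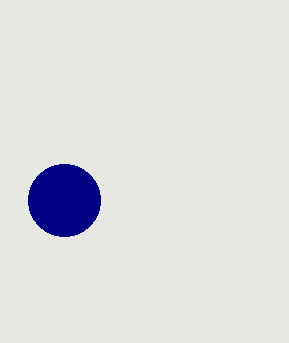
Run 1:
a = 64, b = 200, c = 36, col = 'navy'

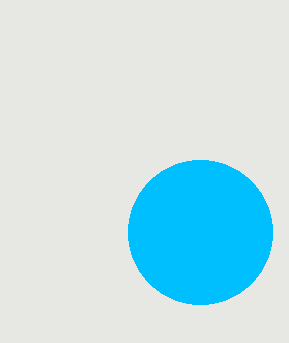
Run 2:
a = 200, b = 232, c = 72, col = 'deepskyblue'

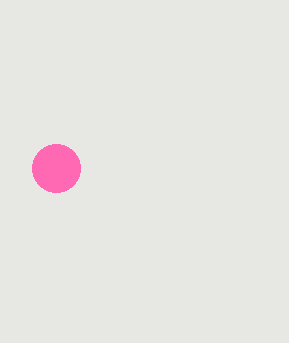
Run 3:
a = 56, b = 168, c = 24, col = 'hotpink'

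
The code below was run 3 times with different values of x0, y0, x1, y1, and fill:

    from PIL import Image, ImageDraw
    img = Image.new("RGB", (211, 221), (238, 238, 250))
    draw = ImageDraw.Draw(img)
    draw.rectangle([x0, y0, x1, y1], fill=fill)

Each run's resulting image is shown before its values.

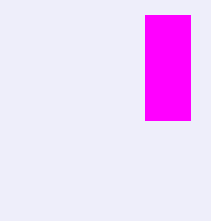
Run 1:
x0 = 145
y0 = 15
x1 = 190
y1 = 120
fill = 'magenta'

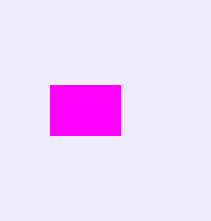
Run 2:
x0 = 50
y0 = 85
x1 = 120
y1 = 135
fill = 'magenta'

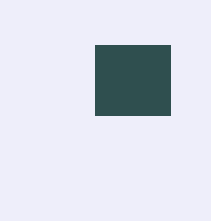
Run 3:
x0 = 95, y0 = 45, x1 = 170, y1 = 115, fill = 'darkslategray'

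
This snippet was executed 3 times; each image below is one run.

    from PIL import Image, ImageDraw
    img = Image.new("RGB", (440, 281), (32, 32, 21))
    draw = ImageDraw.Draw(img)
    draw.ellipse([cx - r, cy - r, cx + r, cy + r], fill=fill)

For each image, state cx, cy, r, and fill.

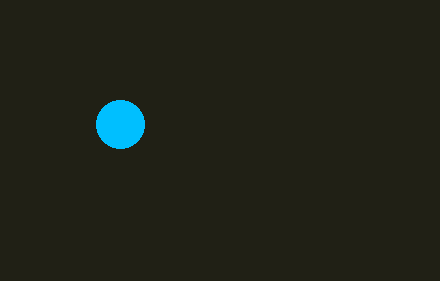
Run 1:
cx = 120, cy = 124, r = 24, fill = 'deepskyblue'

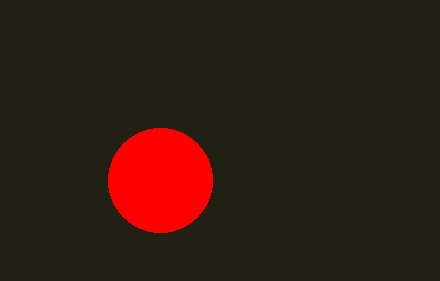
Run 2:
cx = 160; cy = 180; r = 52; fill = 'red'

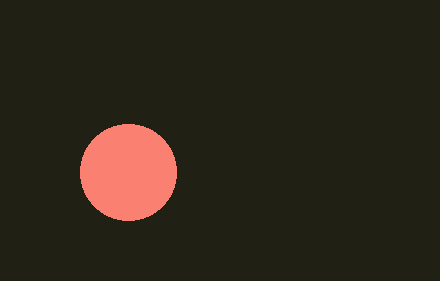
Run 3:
cx = 128; cy = 172; r = 48; fill = 'salmon'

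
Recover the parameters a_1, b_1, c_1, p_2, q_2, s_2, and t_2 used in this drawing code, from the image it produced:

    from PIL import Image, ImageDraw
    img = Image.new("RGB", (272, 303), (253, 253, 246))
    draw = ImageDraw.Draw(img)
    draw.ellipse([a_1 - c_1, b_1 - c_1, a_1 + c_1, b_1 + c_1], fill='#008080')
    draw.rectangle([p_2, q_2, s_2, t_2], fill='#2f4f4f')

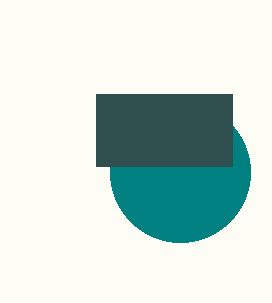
a_1 = 180
b_1 = 172
c_1 = 70
p_2 = 96
q_2 = 94
s_2 = 232
t_2 = 166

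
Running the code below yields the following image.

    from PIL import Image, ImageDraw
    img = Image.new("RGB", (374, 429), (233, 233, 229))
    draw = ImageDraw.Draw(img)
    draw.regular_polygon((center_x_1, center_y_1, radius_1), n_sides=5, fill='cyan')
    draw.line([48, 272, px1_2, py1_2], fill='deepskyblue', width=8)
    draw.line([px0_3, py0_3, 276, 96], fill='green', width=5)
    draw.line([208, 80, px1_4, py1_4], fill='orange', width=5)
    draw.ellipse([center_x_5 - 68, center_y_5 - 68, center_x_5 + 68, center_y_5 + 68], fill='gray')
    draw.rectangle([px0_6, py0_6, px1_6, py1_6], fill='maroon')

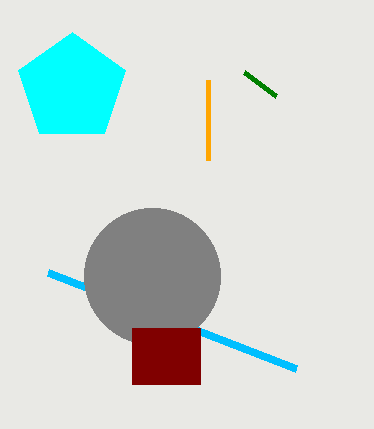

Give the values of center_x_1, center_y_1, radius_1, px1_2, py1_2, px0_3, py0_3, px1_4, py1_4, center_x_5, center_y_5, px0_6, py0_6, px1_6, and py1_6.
center_x_1 = 72
center_y_1 = 88
radius_1 = 56
px1_2 = 296
py1_2 = 368
px0_3 = 244
py0_3 = 72
px1_4 = 208
py1_4 = 160
center_x_5 = 152
center_y_5 = 276
px0_6 = 132
py0_6 = 328
px1_6 = 200
py1_6 = 384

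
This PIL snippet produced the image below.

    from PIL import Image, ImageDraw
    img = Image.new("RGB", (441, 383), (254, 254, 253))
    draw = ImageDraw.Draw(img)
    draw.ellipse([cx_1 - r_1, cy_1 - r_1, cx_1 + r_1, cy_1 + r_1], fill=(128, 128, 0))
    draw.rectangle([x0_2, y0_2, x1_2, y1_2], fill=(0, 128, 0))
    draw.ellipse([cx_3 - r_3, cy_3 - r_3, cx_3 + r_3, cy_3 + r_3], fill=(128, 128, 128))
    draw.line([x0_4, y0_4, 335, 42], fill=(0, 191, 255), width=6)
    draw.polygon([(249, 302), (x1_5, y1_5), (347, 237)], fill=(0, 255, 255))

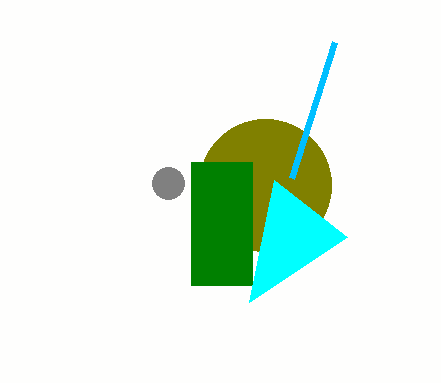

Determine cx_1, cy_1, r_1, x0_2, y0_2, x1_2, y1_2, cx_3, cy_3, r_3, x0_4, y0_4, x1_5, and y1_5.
cx_1 = 265
cy_1 = 185
r_1 = 66
x0_2 = 191
y0_2 = 162
x1_2 = 252
y1_2 = 285
cx_3 = 168
cy_3 = 183
r_3 = 16
x0_4 = 292
y0_4 = 178
x1_5 = 274
y1_5 = 180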